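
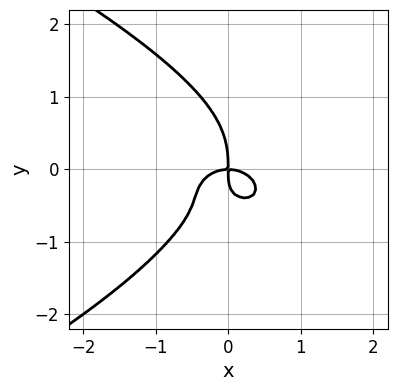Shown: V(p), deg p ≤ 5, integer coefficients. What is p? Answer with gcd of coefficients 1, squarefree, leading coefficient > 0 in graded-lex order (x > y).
2*y^4 + 2*x^3 + 3*x*y^2 + 2*x*y

(a) Degree: no degree-3 curve has this shape, so deg p = 4.
(b) Reading off the gridlines: it crosses the y-axis at the gridline y = 0; one x-axis crossing is at x = 0.
(c) Matching integer coefficients to the picture gives p.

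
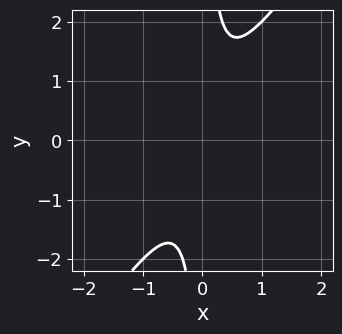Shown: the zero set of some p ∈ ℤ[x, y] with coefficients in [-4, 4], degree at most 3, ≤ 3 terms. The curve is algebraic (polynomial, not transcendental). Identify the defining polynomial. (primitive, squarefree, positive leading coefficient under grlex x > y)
Degree: a generic line meets the curve in up to 2 points, so deg p = 2.
Observable constraints: it misses every integer gridline on the x-axis; the curve avoids every integer y-axis point in the box.
Solving for integer coefficients yields p as stated.

3*x^2 - 2*x*y + 1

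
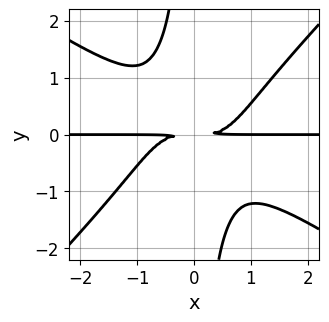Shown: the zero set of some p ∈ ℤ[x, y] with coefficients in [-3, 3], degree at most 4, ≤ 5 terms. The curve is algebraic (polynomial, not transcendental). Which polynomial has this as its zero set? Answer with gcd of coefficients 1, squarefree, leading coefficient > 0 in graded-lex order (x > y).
First, deg p = 4.
Then, observable constraints: every point of the x-axis in the box is on the curve.
Finally, assembling these constraints gives the stated polynomial.

2*x^3*y + x^2*y^2 - 3*x*y^3 - 3*y^2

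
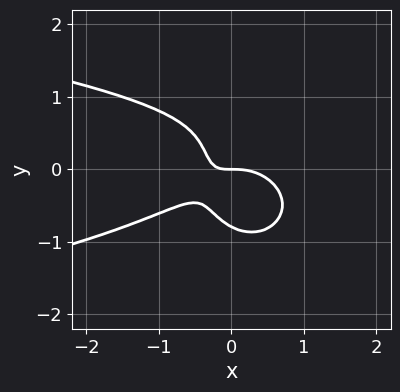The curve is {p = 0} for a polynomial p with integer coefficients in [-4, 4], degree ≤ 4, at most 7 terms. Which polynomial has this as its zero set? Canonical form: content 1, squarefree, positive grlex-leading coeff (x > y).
(a) deg p = 4. The shape is more complex than any degree-3 curve.
(b) From the axis intercepts and sections: one x-axis crossing is at x = 0; it crosses the y-axis at the gridline y = 0.
(c) Fitting integer coefficients to these (and the overall shape) gives p.

3*x^2*y^2 + 2*y^4 + 2*x^3 + 2*x*y + y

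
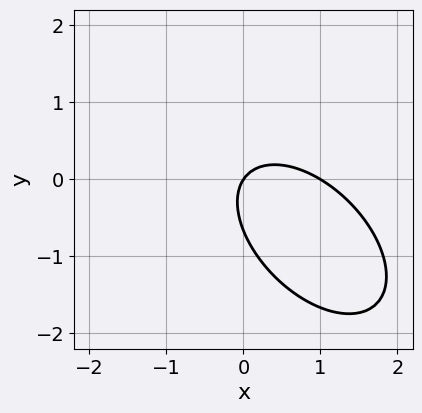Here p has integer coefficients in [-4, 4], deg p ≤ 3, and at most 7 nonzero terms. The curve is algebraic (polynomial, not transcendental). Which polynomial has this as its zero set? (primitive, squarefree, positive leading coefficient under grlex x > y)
1. deg p = 2.
2. From the axis intercepts and sections: one y-axis crossing is at y = 0; among the integer gridlines, it crosses the x-axis at x ∈ {0, 1}.
3. Assembling these constraints gives the stated polynomial.

3*x^2 + 3*x*y + 3*y^2 - 3*x + 2*y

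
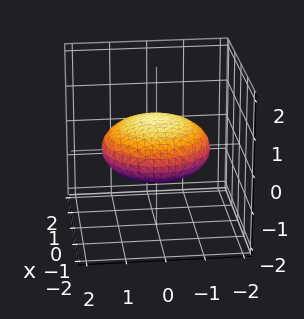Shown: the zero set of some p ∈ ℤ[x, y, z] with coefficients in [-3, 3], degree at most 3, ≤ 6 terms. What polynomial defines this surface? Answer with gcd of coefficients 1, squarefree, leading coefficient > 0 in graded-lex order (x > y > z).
x^2 + y^2 + 3*z^2 - 2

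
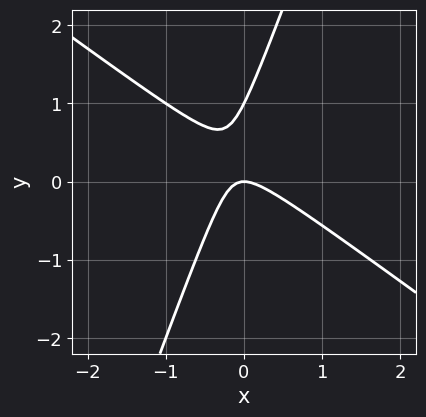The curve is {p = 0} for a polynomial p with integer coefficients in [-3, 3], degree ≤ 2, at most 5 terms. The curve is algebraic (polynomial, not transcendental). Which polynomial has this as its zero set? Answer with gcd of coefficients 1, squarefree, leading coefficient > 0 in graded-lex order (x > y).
First, degree: no degree-1 curve has this shape, so deg p = 2.
Next, from the axis intercepts and sections: one x-axis crossing is at x = 0; the y-axis gridline crossings are at y ∈ {0, 1}.
Finally, solving for integer coefficients yields p as stated.

2*x^2 + 2*x*y - y^2 + y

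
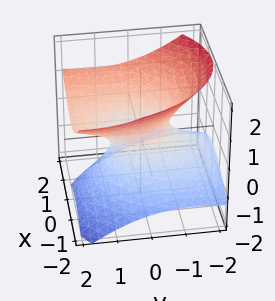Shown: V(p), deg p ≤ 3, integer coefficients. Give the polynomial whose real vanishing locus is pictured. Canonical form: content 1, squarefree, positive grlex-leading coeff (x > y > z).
2*x^2 - x*z + y^2 - 2*y*z - 3*z^2 - 1

First, the degree is 2 — no degree-1 surface has this shape.
Then, from the visible intercepts: the y-axis gridline crossings are at y ∈ {-1, 1}; it misses every integer gridline on the z-axis.
Finally, putting this together gives p.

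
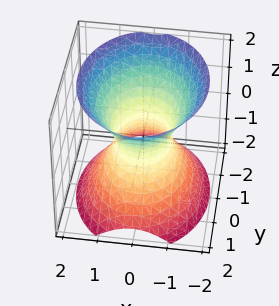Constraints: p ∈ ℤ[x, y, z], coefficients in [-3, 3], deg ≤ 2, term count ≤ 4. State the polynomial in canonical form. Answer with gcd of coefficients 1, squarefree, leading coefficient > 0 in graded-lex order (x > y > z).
3*x^2 + 2*y^2 - 2*z^2 - 2

1. The degree is 2 — one connected sheet with a waist; a quadric.
2. Symmetries: it's symmetric under z → −z, forcing even powers of z; it's symmetric under x → −x, forcing even powers of x; it's symmetric under y → −y, forcing even powers of y.
3. Against the integer gridlines: no z-intercept at any integer in the box; among the integer gridlines, it crosses the y-axis at y ∈ {-1, 1}.
4. Putting this together gives p.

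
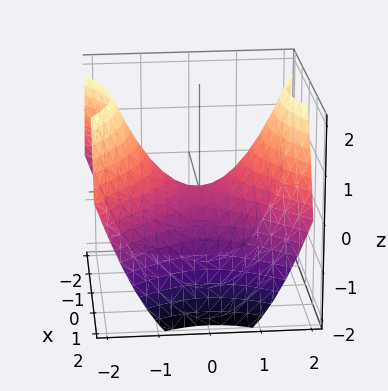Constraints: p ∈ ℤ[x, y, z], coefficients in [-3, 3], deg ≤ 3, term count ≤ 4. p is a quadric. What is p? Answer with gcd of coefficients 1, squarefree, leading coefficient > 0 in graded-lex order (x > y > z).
First, deg p = 2.
Then, symmetries: mirror symmetry x ↦ −x ⇒ only even powers of x; the y ↦ −y reflection is a symmetry, so y appears only in even powers.
Then, reading off the gridlines: it meets the y-axis at y = 0 (among the integer gridlines); it crosses the x-axis at the gridline x = 0.
Finally, solving for integer coefficients yields p as stated.

2*x^2 - 2*y^2 + 3*z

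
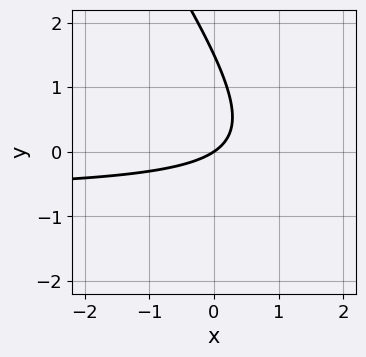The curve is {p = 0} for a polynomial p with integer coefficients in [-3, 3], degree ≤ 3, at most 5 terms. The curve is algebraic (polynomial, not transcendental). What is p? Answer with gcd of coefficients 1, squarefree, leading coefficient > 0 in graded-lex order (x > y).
1. deg p = 2. The shape is more complex than any degree-1 curve.
2. Reading off the gridlines: it meets the x-axis at x = 0 (among the integer gridlines); it meets the y-axis at y = 0 (among the integer gridlines).
3. Assembling these constraints gives the stated polynomial.

3*x*y + 2*y^2 + 2*x - 3*y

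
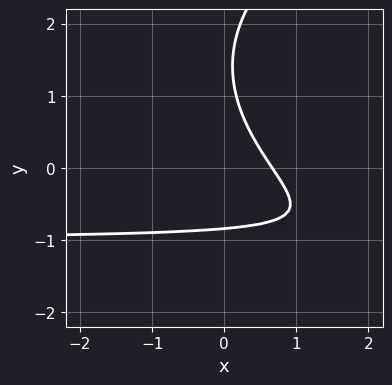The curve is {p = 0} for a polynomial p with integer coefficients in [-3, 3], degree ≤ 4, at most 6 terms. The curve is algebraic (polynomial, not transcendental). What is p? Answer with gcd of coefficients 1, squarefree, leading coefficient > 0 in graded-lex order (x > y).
First, degree: the shape is more complex than any degree-2 curve, so deg p = 3.
Finally, the integer polynomial consistent with all of this is the stated p.

y^3 - 3*x*y - 2*y^2 - 3*x + 2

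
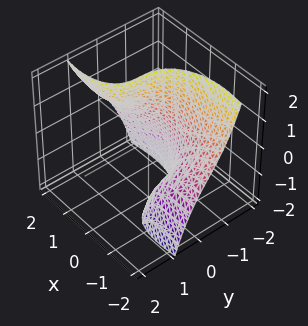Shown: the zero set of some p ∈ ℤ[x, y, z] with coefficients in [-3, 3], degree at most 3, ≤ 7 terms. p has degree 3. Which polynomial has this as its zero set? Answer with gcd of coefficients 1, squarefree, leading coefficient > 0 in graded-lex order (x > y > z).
Degree: a generic line meets the surface in up to 3 points, so deg p = 3.
From the visible intercepts: the surface avoids every integer z-axis point in the box; it misses every integer gridline on the x-axis.
Assembling these constraints gives the stated polynomial.

2*x^2*y - x*y^2 + 3*y^3 - 3*x*z + 2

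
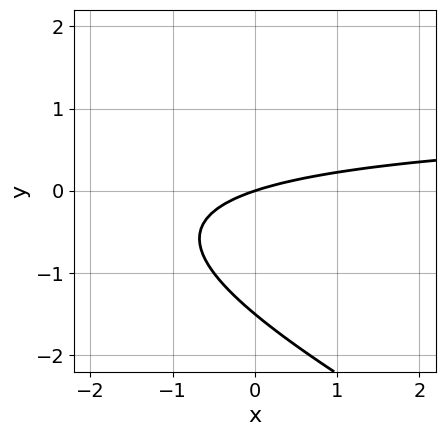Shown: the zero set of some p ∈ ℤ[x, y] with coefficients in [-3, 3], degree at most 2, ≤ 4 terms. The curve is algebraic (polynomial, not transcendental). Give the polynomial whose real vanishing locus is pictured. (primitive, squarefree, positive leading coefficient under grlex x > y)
Degree: a generic line meets the curve in up to 2 points, so deg p = 2.
From the axis intercepts and sections: it meets the y-axis at y = 0 (among the integer gridlines); it crosses the x-axis at the gridline x = 0.
The integer polynomial consistent with all of this is the stated p.

x*y + 2*y^2 - x + 3*y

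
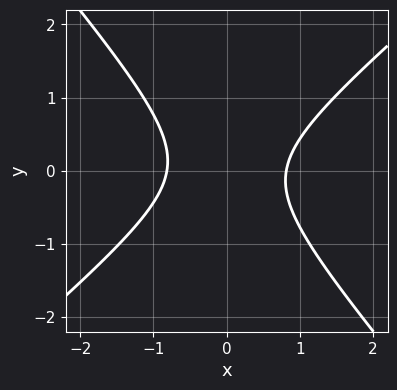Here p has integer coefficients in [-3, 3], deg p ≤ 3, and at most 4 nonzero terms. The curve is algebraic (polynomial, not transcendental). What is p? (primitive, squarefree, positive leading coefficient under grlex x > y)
3*x^2 - x*y - 3*y^2 - 2

First, deg p = 2. The shape is more complex than any degree-1 curve.
Next, from the visible intercepts: no y-intercept at any integer in the box.
Finally, matching integer coefficients to the picture gives p.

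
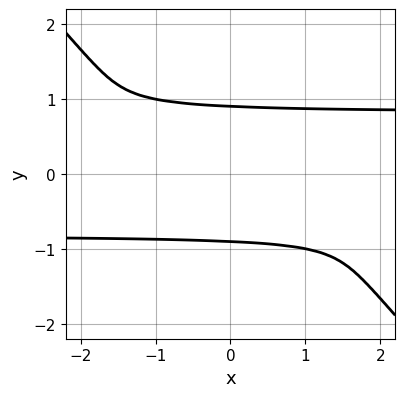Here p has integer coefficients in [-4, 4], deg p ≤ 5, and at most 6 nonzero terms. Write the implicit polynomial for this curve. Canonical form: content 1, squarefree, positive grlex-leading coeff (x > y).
3*x*y^3 + 3*y^4 - 2*x*y - 2

The degree is 4 — the shape is more complex than any degree-3 curve.
Checking where it meets the axes: no x-intercept at any integer in the box.
Together with the visible shape, these determine p as stated.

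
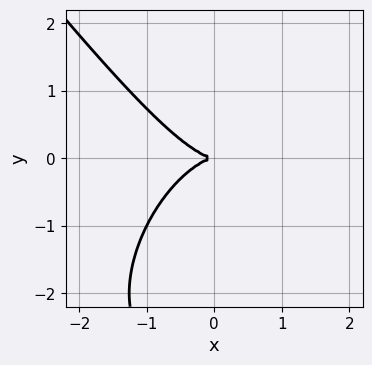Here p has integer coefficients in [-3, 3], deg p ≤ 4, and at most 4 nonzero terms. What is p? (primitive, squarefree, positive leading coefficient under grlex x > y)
First, the degree is 3 — no degree-2 curve has this shape.
Then, against the integer gridlines: one x-axis crossing is at x = 0; one y-axis crossing is at y = 0.
Finally, the integer polynomial consistent with all of this is the stated p.

2*x^3 + y^3 + 3*y^2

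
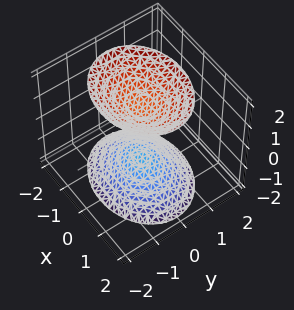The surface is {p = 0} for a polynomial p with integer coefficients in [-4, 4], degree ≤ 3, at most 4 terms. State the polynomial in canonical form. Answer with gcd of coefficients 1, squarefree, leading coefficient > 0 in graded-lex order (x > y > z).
2*x^2 + 3*y^2 - 2*z^2 + 3

I count 2 distinct pieces.
deg p = 2.
Symmetries: the x ↦ −x reflection is a symmetry, so x appears only in even powers; mirror symmetry y ↦ −y ⇒ only even powers of y; it's symmetric under z → −z, forcing even powers of z.
From the visible intercepts: no x-intercept at any integer in the box; it misses every integer gridline on the y-axis.
These observations pin down the coefficients.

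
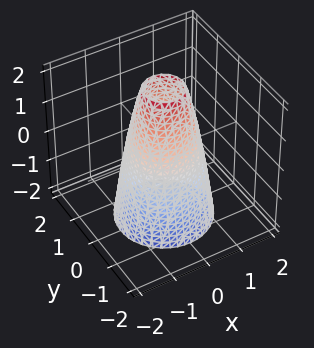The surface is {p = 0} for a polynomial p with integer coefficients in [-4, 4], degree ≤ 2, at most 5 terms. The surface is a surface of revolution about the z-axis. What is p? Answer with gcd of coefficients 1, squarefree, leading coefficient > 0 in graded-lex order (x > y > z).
3*x^2 + 3*y^2 + z - 3

The degree is 2 — no degree-1 surface has this shape.
By symmetry, the surface is invariant under rotation about z: p = q(x² + y², z).
From the axis intercepts and sections: a circular section at z = 0 has radius exactly 1; among the integer gridlines, it crosses the x-axis at x ∈ {-1, 1}.
Solving for integer coefficients yields p as stated. Check: (0, 1, 0) on the y-axis lies on the surface, and p(0, 1, 0) = 0. ✓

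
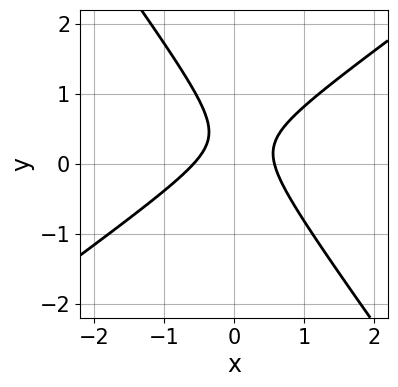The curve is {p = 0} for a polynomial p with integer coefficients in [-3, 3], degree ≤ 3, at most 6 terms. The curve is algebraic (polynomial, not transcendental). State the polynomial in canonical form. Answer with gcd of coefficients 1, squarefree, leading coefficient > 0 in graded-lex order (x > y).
3*x^2 - 2*x*y - 3*y^2 + 2*y - 1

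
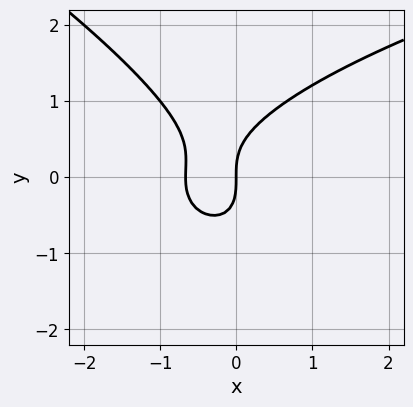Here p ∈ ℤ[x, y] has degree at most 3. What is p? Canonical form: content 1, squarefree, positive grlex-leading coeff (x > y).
Degree: the shape is more complex than any degree-2 curve, so deg p = 3.
Observable constraints: it meets the x-axis at x = 0 (among the integer gridlines); it meets the y-axis at y = 0 (among the integer gridlines).
Together with the visible shape, these determine p as stated.

x*y^2 + 2*y^3 - 3*x^2 - 2*x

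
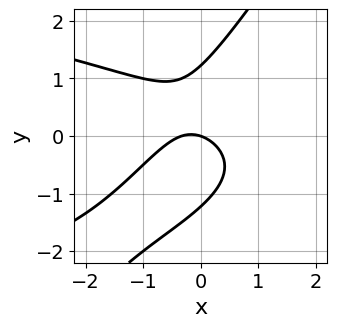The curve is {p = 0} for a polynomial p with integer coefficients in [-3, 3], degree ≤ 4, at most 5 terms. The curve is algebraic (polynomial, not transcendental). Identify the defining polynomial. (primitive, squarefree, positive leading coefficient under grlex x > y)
First, the degree is 3 — no degree-2 curve has this shape.
Then, reading off the gridlines: one x-axis crossing is at x = 0; one y-axis crossing is at y = 0.
Finally, solving for integer coefficients yields p as stated.

3*x*y^2 - 2*y^3 + 3*x^2 + x + 3*y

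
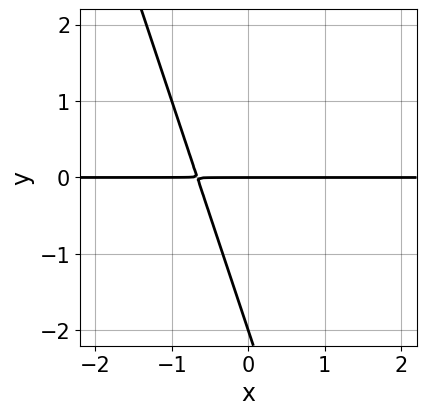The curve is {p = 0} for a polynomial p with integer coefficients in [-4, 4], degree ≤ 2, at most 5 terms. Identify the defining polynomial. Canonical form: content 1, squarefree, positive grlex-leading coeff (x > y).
1. Degree: the shape is more complex than any degree-1 curve, so deg p = 2.
2. From the axis intercepts and sections: every point of the x-axis in the box is on the curve; among the integer gridlines, it crosses the y-axis at y ∈ {-2, 0}.
3. The integer polynomial consistent with all of this is the stated p.

3*x*y + y^2 + 2*y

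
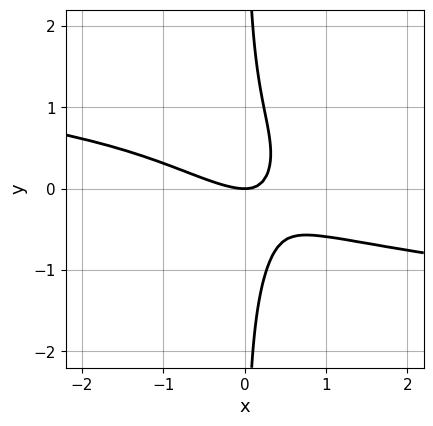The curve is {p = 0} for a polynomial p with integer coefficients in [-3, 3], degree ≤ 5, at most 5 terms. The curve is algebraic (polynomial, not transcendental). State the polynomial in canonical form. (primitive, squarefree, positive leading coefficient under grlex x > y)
2*x*y^3 + x^2 + 2*x*y - y

(a) deg p = 4.
(b) From the visible intercepts: it meets the y-axis at y = 0 (among the integer gridlines); it crosses the x-axis at the gridline x = 0.
(c) Putting this together gives p.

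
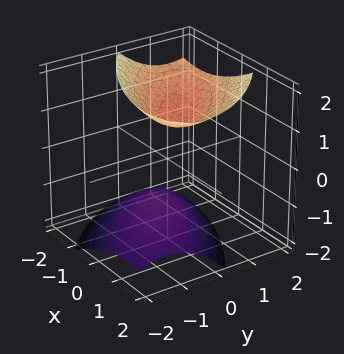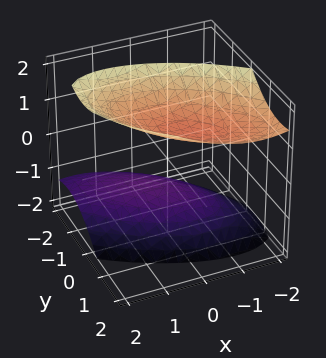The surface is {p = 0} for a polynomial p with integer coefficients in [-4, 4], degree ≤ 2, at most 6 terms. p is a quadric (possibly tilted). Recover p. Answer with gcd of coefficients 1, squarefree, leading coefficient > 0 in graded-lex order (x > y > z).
2*x^2 + 3*x*y + 3*y^2 - 2*y*z - 3*z^2 + 3

The picture has 2 separate pieces. They look like related sheets of one shape, so recover p as a whole.
The degree is 2 — the shape is more complex than any degree-1 surface.
From the axis intercepts and sections: the z-axis gridline crossings are at z ∈ {-1, 1}; the surface avoids every integer y-axis point in the box.
Fitting integer coefficients to these (and the overall shape) gives p.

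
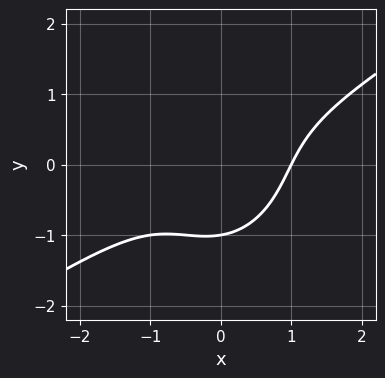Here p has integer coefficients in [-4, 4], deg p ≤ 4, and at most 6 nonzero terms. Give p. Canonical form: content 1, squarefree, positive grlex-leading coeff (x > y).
2*x^3 - 3*x^2*y + x*y^2 - 2*y^3 - 2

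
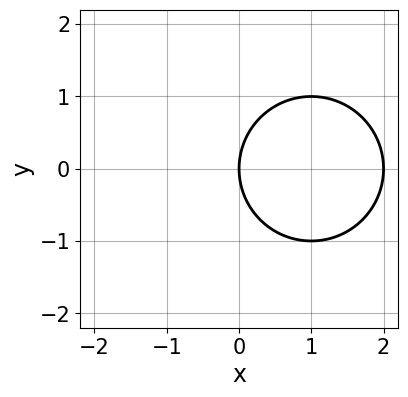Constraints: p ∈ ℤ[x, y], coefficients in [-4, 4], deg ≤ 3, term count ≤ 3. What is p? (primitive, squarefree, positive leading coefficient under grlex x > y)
1. deg p = 2. No degree-1 curve has this shape.
2. Symmetries: mirror symmetry y ↦ −y ⇒ only even powers of y.
3. Observable constraints: among the integer gridlines, it crosses the x-axis at x ∈ {0, 2}; it meets the y-axis at y = 0 (among the integer gridlines).
4. Putting this together gives p.

x^2 + y^2 - 2*x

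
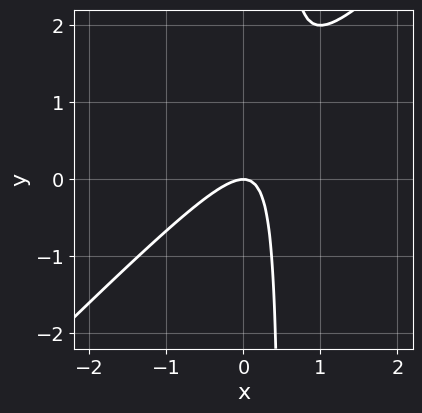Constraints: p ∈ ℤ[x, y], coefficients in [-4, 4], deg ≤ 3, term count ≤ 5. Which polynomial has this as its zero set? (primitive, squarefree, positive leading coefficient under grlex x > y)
First, the degree is 2 — the shape is more complex than any degree-1 curve.
Next, from the visible intercepts: it meets the y-axis at y = 0 (among the integer gridlines); it meets the x-axis at x = 0 (among the integer gridlines).
Finally, assembling these constraints gives the stated polynomial.

2*x^2 - 2*x*y + y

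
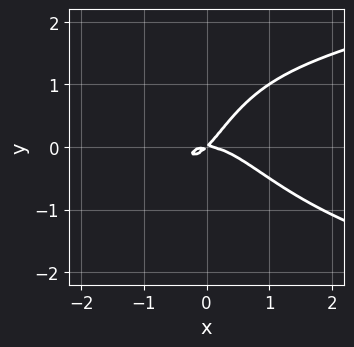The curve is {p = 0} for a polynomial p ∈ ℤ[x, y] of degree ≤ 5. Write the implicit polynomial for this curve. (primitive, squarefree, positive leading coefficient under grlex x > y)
x^2*y^2 - x^3 - x*y + y^2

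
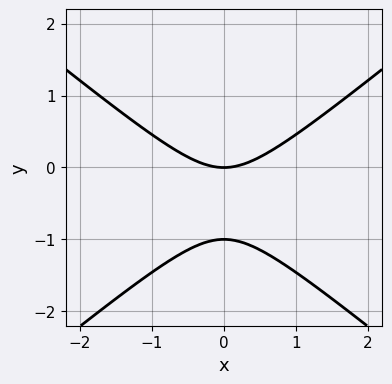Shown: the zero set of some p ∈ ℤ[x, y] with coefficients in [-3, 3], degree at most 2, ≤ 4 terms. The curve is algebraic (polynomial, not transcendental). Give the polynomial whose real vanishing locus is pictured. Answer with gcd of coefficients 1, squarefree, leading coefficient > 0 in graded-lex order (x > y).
2*x^2 - 3*y^2 - 3*y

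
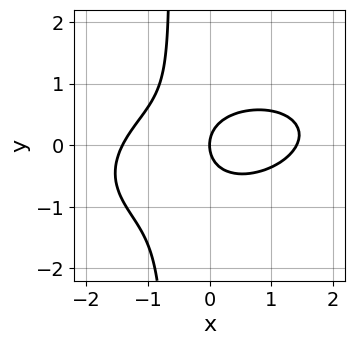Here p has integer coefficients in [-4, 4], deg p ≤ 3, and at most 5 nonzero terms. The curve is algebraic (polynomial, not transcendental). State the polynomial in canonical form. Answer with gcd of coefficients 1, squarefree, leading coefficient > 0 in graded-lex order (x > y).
x^3 - x^2*y + 3*x*y^2 + 2*y^2 - 2*x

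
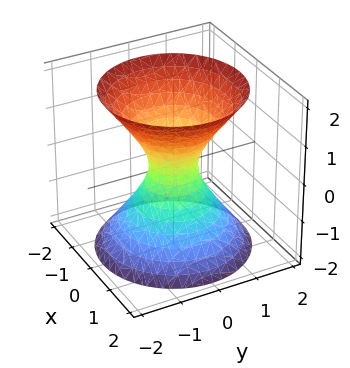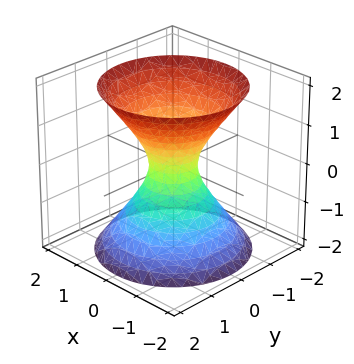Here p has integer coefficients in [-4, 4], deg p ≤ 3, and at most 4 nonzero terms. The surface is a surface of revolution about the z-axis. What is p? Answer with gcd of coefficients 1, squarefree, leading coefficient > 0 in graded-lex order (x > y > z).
The degree is 2 — no degree-1 surface has this shape.
By symmetry, every cross-section ⟂ z is a circle, so x, y appear only via x² + y².
From the axis intercepts and sections: no z-intercept at any integer in the box; a circular section at z = -1 has radius exactly 1.
Matching integer coefficients to the picture gives p.

3*x^2 + 3*y^2 - 2*z^2 - 1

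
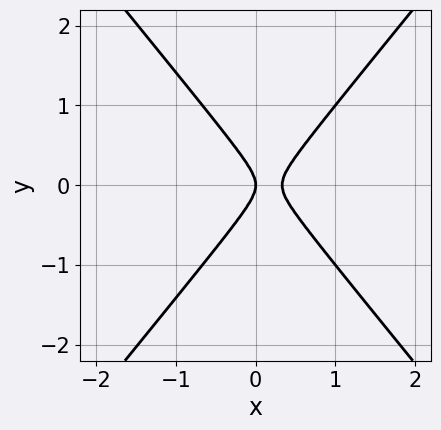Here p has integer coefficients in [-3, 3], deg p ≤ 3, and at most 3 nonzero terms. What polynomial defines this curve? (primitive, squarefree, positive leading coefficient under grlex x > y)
1. Degree: a generic line meets the curve in up to 2 points, so deg p = 2.
2. Symmetries: mirror symmetry y ↦ −y ⇒ only even powers of y.
3. From the axis intercepts and sections: one x-axis crossing is at x = 0; it meets the y-axis at y = 0 (among the integer gridlines).
4. Assembling these constraints gives the stated polynomial.

3*x^2 - 2*y^2 - x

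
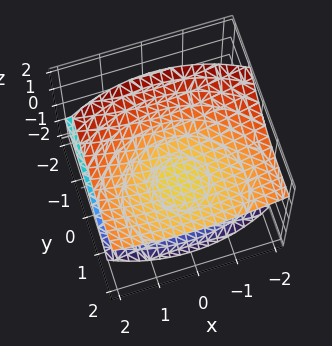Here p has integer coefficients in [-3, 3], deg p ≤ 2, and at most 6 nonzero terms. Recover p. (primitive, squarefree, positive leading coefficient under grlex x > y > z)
I count 2 distinct pieces. Treating them together as one polynomial.
deg p = 2. A generic line meets the surface in up to 2 points.
Observable constraints: the surface avoids every integer x-axis point in the box; it misses every integer gridline on the y-axis.
The integer polynomial consistent with all of this is the stated p.

x^2 + y^2 - 3*y*z - 3*z^2 + 1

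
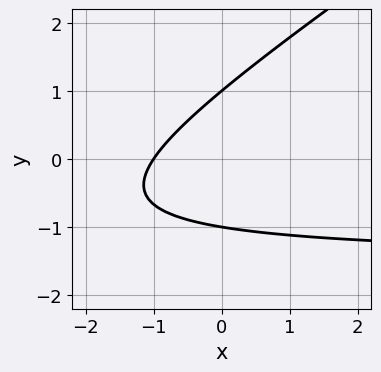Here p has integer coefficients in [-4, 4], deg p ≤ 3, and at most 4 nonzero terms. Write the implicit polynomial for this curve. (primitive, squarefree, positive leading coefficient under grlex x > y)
1. deg p = 2. No degree-1 curve has this shape.
2. Against the integer gridlines: the y-axis gridline crossings are at y ∈ {-1, 1}; it meets the x-axis at x = -1 (among the integer gridlines).
3. These observations pin down the coefficients.

2*x*y - 3*y^2 + 3*x + 3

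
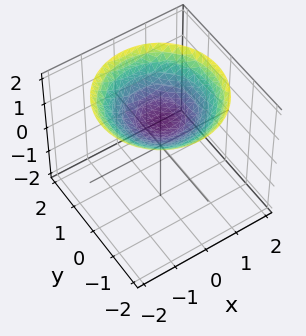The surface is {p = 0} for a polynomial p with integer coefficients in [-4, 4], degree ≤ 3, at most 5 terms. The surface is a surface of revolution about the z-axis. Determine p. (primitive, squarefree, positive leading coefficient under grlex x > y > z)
First, deg p = 2. The shape is more complex than any degree-1 surface.
Next, symmetry: every cross-section ⟂ z is a circle, so x, y appear only via x² + y².
Then, checking where it meets the axes: it meets the z-axis at z = 1 (among the integer gridlines); a circular section at z = 2 has radius between 1 and 2; it misses every integer gridline on the x-axis.
Finally, fitting integer coefficients to these (and the overall shape) gives p.

x^2 + y^2 - 3*z + 3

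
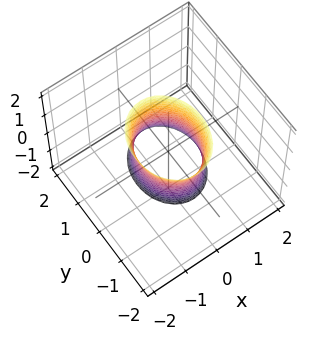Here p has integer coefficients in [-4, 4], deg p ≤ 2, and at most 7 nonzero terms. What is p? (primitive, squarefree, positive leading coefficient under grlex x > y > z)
1. Degree: no degree-1 surface has this shape, so deg p = 2.
2. Reading off the gridlines: the y-axis gridline crossings are at y ∈ {-1, 1}; the surface avoids every integer z-axis point in the box.
3. Solving for integer coefficients yields p as stated.

3*x^2 + x*z + 2*y^2 + y*z - 2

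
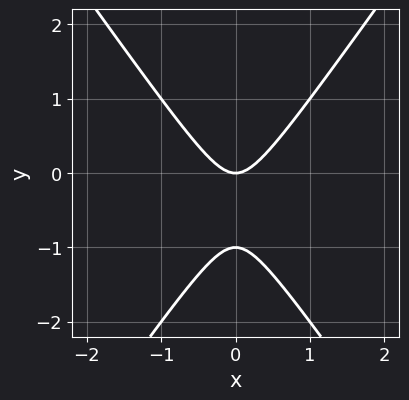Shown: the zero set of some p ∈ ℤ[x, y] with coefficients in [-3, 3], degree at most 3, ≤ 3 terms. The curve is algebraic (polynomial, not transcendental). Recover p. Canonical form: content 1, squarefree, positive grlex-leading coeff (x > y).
First, the degree is 2 — a generic line meets the curve in up to 2 points.
Then, symmetries: mirror symmetry x ↦ −x ⇒ only even powers of x.
Next, from the visible intercepts: among the integer gridlines, it crosses the y-axis at y ∈ {-1, 0}; it meets the x-axis at x = 0 (among the integer gridlines).
Finally, together with the visible shape, these determine p as stated.

2*x^2 - y^2 - y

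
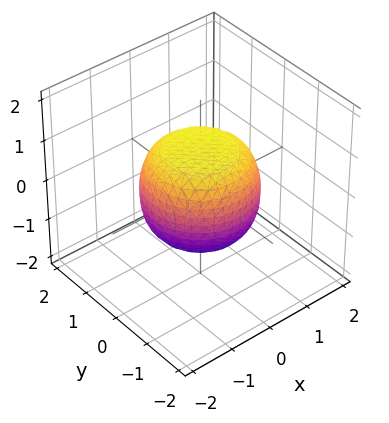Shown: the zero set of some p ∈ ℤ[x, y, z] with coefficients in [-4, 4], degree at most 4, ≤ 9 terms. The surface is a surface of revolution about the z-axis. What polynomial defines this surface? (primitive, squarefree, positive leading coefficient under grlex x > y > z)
Degree: a generic line meets the surface in up to 4 points, so deg p = 4.
By symmetry, every cross-section ⟂ z is a circle, so x, y appear only via x² + y².
Checking where it meets the axes: a circular section at z = 1 has radius between 0 and 1; the z-axis gridline crossings are at z ∈ {-1, 1}.
These observations pin down the coefficients.

2*x^4 + 4*x^2*y^2 + 2*y^4 - x^2 - y^2 + 3*z^2 - 3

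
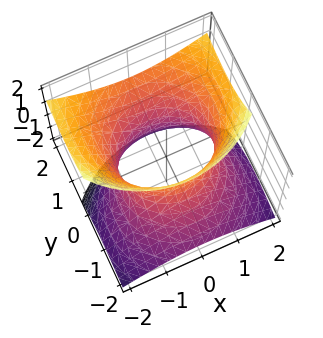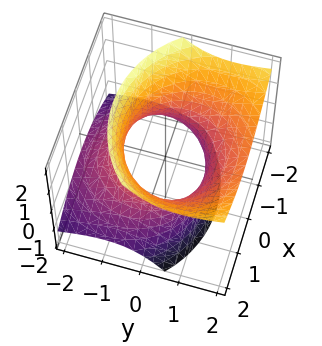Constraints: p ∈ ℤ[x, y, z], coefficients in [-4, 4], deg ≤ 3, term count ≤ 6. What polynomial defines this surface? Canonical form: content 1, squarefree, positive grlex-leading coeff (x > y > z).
First, deg p = 2. The shape is more complex than any degree-1 surface.
Next, from the axis intercepts and sections: no z-intercept at any integer in the box.
Finally, together with the visible shape, these determine p as stated.

2*x^2 + 2*y^2 - 3*y*z - 2*z^2 - 3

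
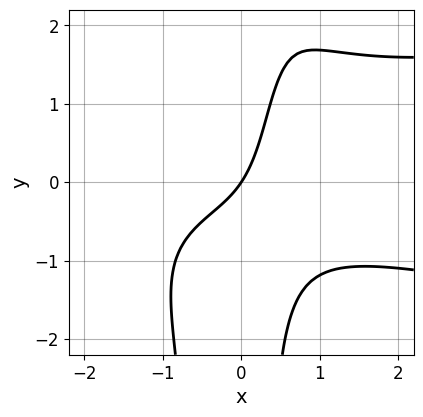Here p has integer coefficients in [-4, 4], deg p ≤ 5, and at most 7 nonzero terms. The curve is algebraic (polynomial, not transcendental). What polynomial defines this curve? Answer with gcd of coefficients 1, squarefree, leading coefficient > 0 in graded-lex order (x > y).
2*x^2*y^2 - x^3 - 3*x*y - 3*x + 2*y

The degree is 4 — the shape is more complex than any degree-3 curve.
From the axis intercepts and sections: it meets the x-axis at x = 0 (among the integer gridlines); it crosses the y-axis at the gridline y = 0.
The integer polynomial consistent with all of this is the stated p.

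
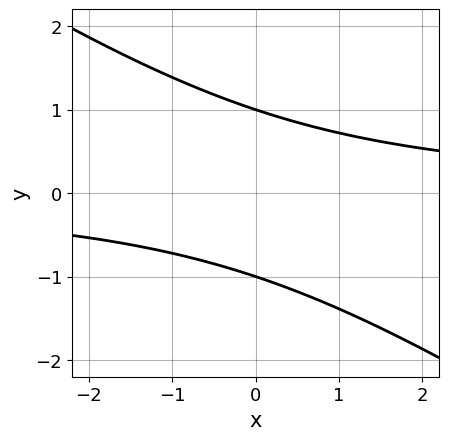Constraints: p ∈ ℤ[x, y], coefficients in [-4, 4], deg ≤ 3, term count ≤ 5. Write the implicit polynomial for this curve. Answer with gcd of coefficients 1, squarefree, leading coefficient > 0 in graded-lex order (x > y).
1. deg p = 2.
2. Checking where it meets the axes: the curve avoids every integer x-axis point in the box; the y-axis gridline crossings are at y ∈ {-1, 1}.
3. Together with the visible shape, these determine p as stated.

2*x*y + 3*y^2 - 3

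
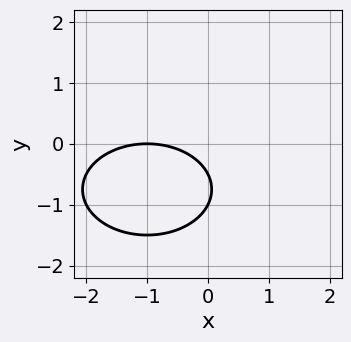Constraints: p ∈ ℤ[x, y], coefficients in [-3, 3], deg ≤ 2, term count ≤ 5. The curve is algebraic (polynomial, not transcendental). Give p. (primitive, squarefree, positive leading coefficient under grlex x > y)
1. deg p = 2.
2. From the axis intercepts and sections: it meets the y-axis at y = -1 (among the integer gridlines); it crosses the x-axis at the gridline x = -1.
3. The integer polynomial consistent with all of this is the stated p.

x^2 + 2*y^2 + 2*x + 3*y + 1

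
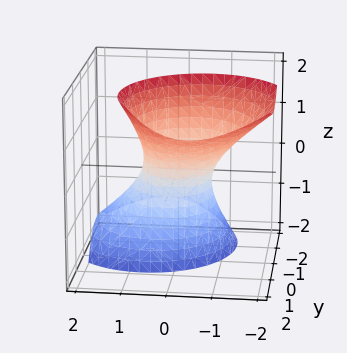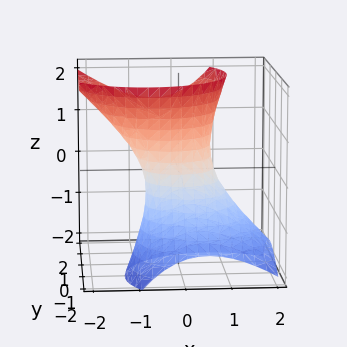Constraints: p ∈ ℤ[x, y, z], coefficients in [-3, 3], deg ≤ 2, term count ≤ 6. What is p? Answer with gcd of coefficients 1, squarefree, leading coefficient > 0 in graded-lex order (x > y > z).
(a) The degree is 2 — a generic line meets the surface in up to 2 points.
(b) Reading off the gridlines: the surface avoids every integer z-axis point in the box.
(c) Putting this together gives p.

3*x^2 + 2*x*z + 3*y^2 - 3*y*z - z^2 - 2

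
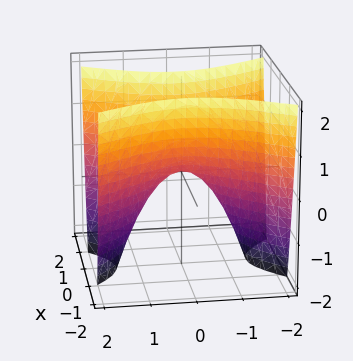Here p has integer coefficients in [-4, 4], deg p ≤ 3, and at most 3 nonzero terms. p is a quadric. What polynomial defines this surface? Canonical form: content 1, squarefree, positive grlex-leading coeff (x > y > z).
(a) deg p = 2. A saddle surface; a quadric.
(b) Symmetries: mirror symmetry x ↦ −x ⇒ only even powers of x; mirror symmetry y ↦ −y ⇒ only even powers of y.
(c) Checking where it meets the axes: it crosses the y-axis at the gridline y = 0; it meets the z-axis at z = 0 (among the integer gridlines); it crosses the x-axis at the gridline x = 0.
(d) Assembling these constraints gives the stated polynomial.

2*x^2 - y^2 - z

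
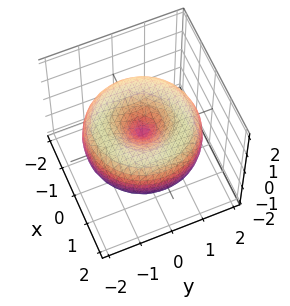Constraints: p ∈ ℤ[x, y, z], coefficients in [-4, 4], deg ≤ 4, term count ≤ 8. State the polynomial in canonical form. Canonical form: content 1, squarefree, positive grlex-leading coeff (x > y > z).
x^4 + 2*x^2*y^2 + y^4 - 3*x^2 - 3*y^2 + 3*z^2

(a) deg p = 4. A generic line meets the surface in up to 4 points.
(b) By symmetry, every cross-section ⟂ z is a circle, so x, y appear only via x² + y².
(c) Observable constraints: one z-axis crossing is at z = 0; one y-axis crossing is at y = 0.
(d) Matching integer coefficients to the picture gives p.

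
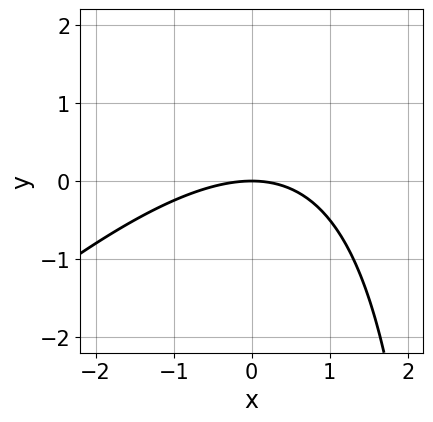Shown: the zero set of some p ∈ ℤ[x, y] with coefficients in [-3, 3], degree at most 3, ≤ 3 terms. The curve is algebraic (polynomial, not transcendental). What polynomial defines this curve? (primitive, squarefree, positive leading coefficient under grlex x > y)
x^2 - x*y + 3*y

1. Degree: no degree-1 curve has this shape, so deg p = 2.
2. Against the integer gridlines: it meets the x-axis at x = 0 (among the integer gridlines); it meets the y-axis at y = 0 (among the integer gridlines).
3. Together with the visible shape, these determine p as stated.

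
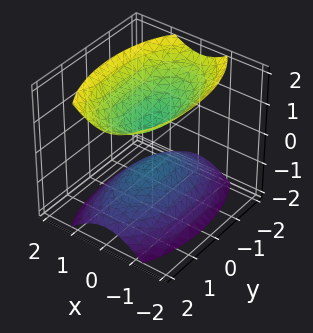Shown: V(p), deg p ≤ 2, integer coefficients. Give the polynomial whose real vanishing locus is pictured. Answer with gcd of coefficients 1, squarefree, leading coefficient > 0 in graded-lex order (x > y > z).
There are 2 components. They look like related sheets of one shape, so recover p as a whole.
deg p = 2. Two separate bowl-shaped sheets opening away from each other; a quadric.
Symmetries: the x ↦ −x reflection is a symmetry, so x appears only in even powers; mirror symmetry y ↦ −y ⇒ only even powers of y; it's symmetric under z → −z, forcing even powers of z.
Observable constraints: it misses every integer gridline on the x-axis; the surface avoids every integer y-axis point in the box.
Together with the visible shape, these determine p as stated.

3*x^2 + y^2 - 2*z^2 + 1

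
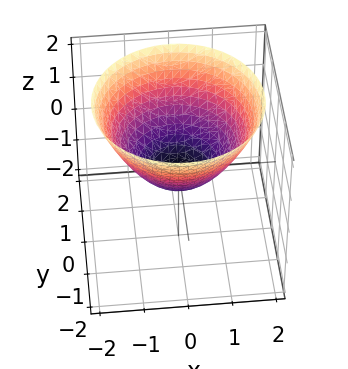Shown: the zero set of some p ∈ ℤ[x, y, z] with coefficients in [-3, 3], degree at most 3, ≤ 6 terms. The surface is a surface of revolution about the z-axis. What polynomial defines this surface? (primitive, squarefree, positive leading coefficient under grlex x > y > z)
1. The degree is 2 — a generic line meets the surface in up to 2 points.
2. By symmetry, every cross-section ⟂ z is a circle, so x, y appear only via x² + y².
3. Against the integer gridlines: a circular section at z = 1 has radius between 1 and 2.
4. Assembling these constraints gives the stated polynomial.

2*x^2 + 2*y^2 - 3*z - 1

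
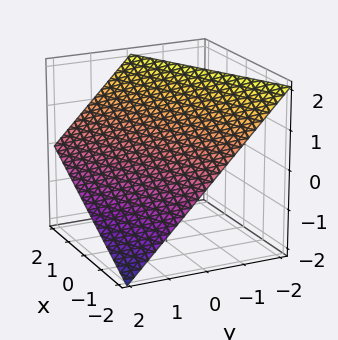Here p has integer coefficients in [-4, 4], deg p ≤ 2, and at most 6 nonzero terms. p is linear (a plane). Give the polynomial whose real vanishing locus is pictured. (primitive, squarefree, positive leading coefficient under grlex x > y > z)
x - 2*y - 2*z + 2

(a) deg p = 1.
(b) Reading off the gridlines: it meets the z-axis at z = 1 (among the integer gridlines); it crosses the x-axis at the gridline x = -2; it meets the y-axis at y = 1 (among the integer gridlines).
(c) Solving for integer coefficients yields p as stated.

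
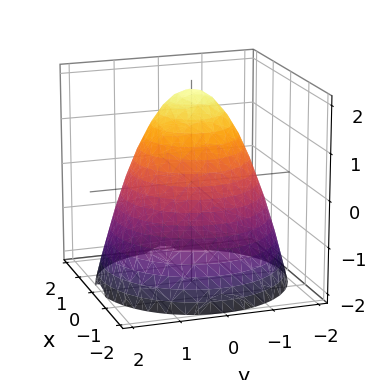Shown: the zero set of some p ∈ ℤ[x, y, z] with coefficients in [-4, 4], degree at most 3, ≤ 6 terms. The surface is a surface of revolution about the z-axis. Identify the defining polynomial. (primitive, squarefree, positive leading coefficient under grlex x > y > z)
x^2 + y^2 + z - 2

First, deg p = 2. A generic line meets the surface in up to 2 points.
Then, symmetries: the surface is invariant under rotation about z: p = q(x² + y², z).
Then, checking where it meets the axes: it crosses the z-axis at the gridline z = 2; a circular section at z = 0 has radius between 1 and 2.
Finally, assembling these constraints gives the stated polynomial.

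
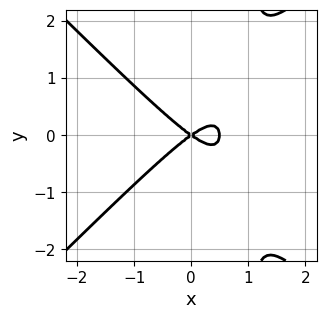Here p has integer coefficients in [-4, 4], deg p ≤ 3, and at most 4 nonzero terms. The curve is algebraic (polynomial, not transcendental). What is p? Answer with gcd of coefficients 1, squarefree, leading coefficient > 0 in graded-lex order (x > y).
1. deg p = 3.
2. Symmetries: it's symmetric under y → −y, forcing even powers of y.
3. Against the integer gridlines: one y-axis crossing is at y = 0; it crosses the x-axis at the gridline x = 0.
4. Together with the visible shape, these determine p as stated.

2*x^3 - 2*x*y^2 - x^2 + 2*y^2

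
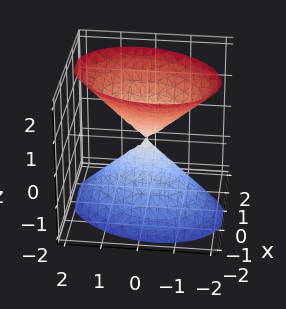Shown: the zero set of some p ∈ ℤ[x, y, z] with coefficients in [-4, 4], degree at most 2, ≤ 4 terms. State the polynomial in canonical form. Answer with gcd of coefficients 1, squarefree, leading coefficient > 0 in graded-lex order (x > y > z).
1. The picture has 2 separate pieces. They look like related sheets of one shape, so recover p as a whole.
2. deg p = 2. A generic line meets the surface in up to 2 points.
3. Reading off the gridlines: one x-axis crossing is at x = 0; it crosses the z-axis at the gridline z = 0; one y-axis crossing is at y = 0.
4. Together with the visible shape, these determine p as stated.

3*x^2 - x*y + 2*y^2 - 2*z^2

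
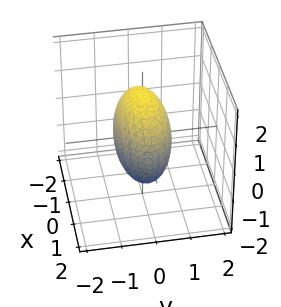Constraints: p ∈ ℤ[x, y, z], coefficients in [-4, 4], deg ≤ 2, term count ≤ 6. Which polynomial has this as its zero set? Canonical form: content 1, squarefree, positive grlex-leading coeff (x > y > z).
1. deg p = 2.
2. Symmetries: the x ↦ −x reflection is a symmetry, so x appears only in even powers; mirror symmetry z ↦ −z ⇒ only even powers of z; mirror symmetry y ↦ −y ⇒ only even powers of y.
3. Putting this together gives p.

x^2 + 3*y^2 + z^2 - 2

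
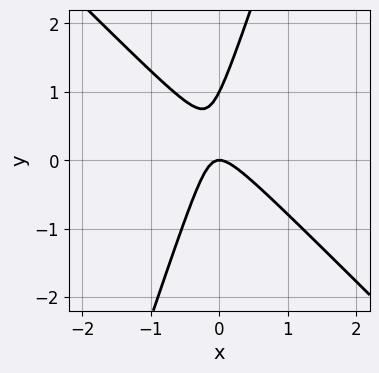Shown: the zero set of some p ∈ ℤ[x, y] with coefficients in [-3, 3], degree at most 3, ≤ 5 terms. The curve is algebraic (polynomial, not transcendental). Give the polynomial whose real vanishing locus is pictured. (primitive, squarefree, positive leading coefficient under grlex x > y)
3*x^2 + 2*x*y - y^2 + y

(a) Degree: the shape is more complex than any degree-1 curve, so deg p = 2.
(b) From the visible intercepts: one x-axis crossing is at x = 0; among the integer gridlines, it crosses the y-axis at y ∈ {0, 1}.
(c) Fitting integer coefficients to these (and the overall shape) gives p.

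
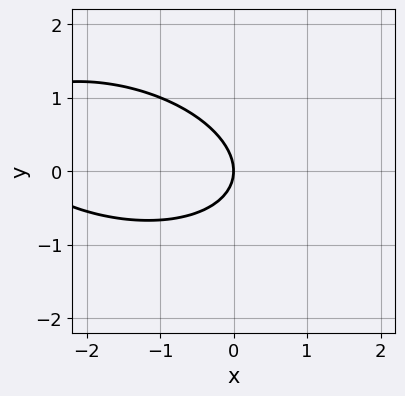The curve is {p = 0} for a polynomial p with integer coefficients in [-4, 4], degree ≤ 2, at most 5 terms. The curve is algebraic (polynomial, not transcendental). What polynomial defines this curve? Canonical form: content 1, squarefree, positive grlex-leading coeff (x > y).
First, deg p = 2. No degree-1 curve has this shape.
Next, from the axis intercepts and sections: one x-axis crossing is at x = 0; one y-axis crossing is at y = 0.
Finally, fitting integer coefficients to these (and the overall shape) gives p.

x^2 + x*y + 3*y^2 + 3*x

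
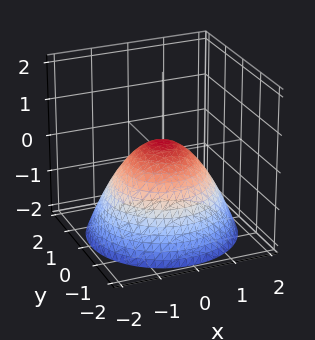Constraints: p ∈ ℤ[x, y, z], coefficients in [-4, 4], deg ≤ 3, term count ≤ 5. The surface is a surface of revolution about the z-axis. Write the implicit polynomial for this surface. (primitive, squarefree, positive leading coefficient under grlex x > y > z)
deg p = 2. No degree-1 surface has this shape.
By symmetry, the surface is invariant under rotation about z: p = q(x² + y², z).
From the visible intercepts: a circular section at z = -1 has radius between 1 and 2.
Together with the visible shape, these determine p as stated.

2*x^2 + 2*y^2 + 3*z - 1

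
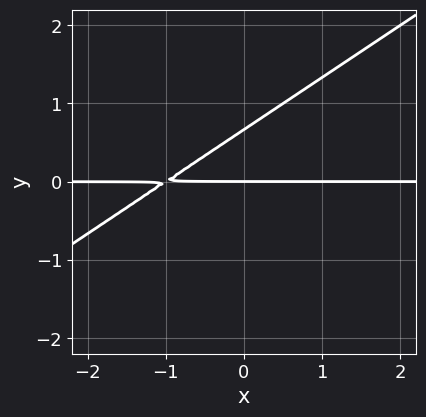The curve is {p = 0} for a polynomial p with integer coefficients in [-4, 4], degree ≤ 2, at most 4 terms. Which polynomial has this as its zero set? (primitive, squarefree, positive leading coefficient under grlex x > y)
2*x*y - 3*y^2 + 2*y

The degree is 2 — no degree-1 curve has this shape.
From the axis intercepts and sections: every point of the x-axis in the box is on the curve; it crosses the y-axis at the gridline y = 0.
The integer polynomial consistent with all of this is the stated p.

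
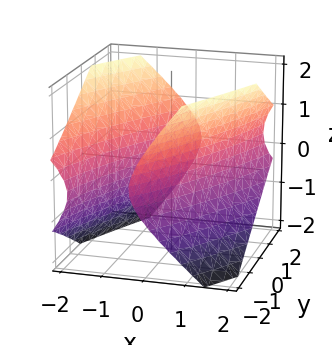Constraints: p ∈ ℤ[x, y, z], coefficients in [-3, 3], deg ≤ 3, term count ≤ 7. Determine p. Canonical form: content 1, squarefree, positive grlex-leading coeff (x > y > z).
First, the picture has 2 separate pieces.
Next, deg p = 2.
Then, checking where it meets the axes: the surface avoids every integer z-axis point in the box; the x-axis gridline crossings are at x ∈ {-1, 1}.
Finally, putting this together gives p.

3*x^2 - 3*x*y + x*z + y^2 - 3*z^2 - 3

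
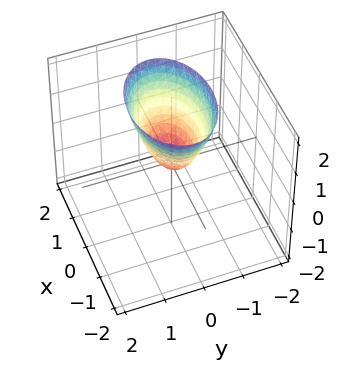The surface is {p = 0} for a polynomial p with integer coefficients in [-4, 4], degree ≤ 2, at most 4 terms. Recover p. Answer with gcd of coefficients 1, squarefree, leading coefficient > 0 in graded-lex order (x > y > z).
x^2 + 2*y^2 - z

Degree: a single bowl opening along one axis; a quadric, so deg p = 2.
Symmetries: it's symmetric under x → −x, forcing even powers of x; the y ↦ −y reflection is a symmetry, so y appears only in even powers.
Reading off the gridlines: one x-axis crossing is at x = 0; it crosses the z-axis at the gridline z = 0; it meets the y-axis at y = 0 (among the integer gridlines).
The integer polynomial consistent with all of this is the stated p.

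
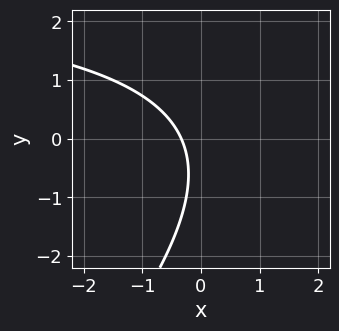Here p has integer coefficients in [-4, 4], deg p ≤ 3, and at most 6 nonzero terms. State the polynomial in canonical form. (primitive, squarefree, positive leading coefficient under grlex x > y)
x*y - y^2 - 3*x - y - 1

1. Degree: the shape is more complex than any degree-1 curve, so deg p = 2.
2. From the axis intercepts and sections: the curve avoids every integer y-axis point in the box.
3. Matching integer coefficients to the picture gives p.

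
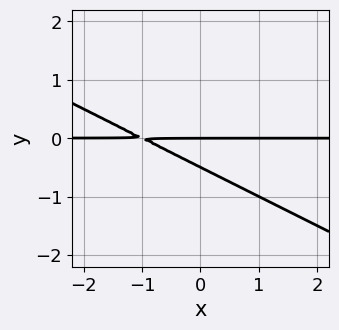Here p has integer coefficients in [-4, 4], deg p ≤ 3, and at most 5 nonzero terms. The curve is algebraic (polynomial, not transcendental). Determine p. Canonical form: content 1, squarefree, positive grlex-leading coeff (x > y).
First, the degree is 2 — no degree-1 curve has this shape.
Then, from the axis intercepts and sections: every point of the x-axis in the box is on the curve; it meets the y-axis at y = 0 (among the integer gridlines).
Finally, together with the visible shape, these determine p as stated.

x*y + 2*y^2 + y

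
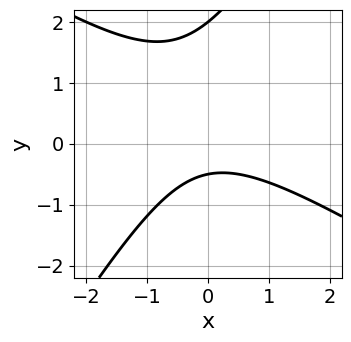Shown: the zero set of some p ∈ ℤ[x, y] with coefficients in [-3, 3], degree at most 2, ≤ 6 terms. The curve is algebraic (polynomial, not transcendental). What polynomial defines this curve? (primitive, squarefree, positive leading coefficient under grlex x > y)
1. deg p = 2.
2. Reading off the gridlines: it misses every integer gridline on the x-axis; it crosses the y-axis at the gridline y = 2.
3. The integer polynomial consistent with all of this is the stated p.

2*x^2 + 2*x*y - 2*y^2 + 3*y + 2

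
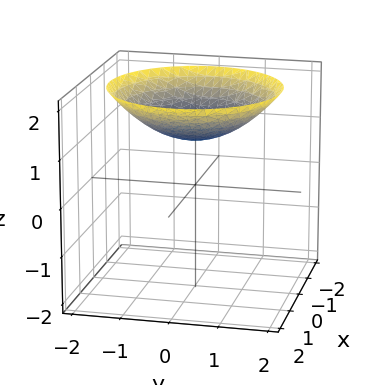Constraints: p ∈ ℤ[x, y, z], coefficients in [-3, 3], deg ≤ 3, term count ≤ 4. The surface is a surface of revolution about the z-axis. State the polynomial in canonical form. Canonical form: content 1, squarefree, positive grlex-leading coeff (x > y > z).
The degree is 2 — a generic line meets the surface in up to 2 points.
Symmetries: the z-axis is an axis of rotation, so x and y enter only as x² + y².
Checking where it meets the axes: it misses every integer gridline on the y-axis; no x-intercept at any integer in the box; it crosses the z-axis at the gridline z = 1.
The integer polynomial consistent with all of this is the stated p.

x^2 + y^2 - 3*z + 3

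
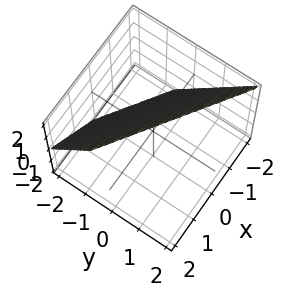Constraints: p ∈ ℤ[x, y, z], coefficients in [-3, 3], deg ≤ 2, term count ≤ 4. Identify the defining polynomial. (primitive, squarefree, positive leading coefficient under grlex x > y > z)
First, the degree is 1 — the surface is flat (a plane).
Then, from the visible intercepts: one z-axis crossing is at z = 1; it crosses the x-axis at the gridline x = -1.
Finally, assembling these constraints gives the stated polynomial.

2*x + 3*y - 2*z + 2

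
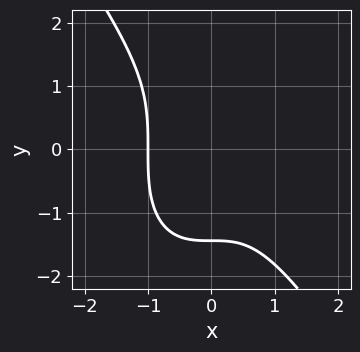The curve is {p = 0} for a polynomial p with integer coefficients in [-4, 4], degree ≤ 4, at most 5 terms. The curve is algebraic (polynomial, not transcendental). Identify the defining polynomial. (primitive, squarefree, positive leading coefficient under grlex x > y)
1. The degree is 3 — a generic line meets the curve in up to 3 points.
2. Against the integer gridlines: it crosses the x-axis at the gridline x = -1.
3. Putting this together gives p.

3*x^3 + y^3 + 3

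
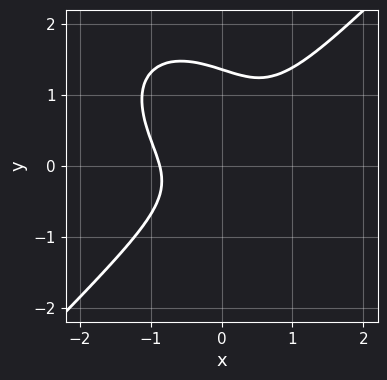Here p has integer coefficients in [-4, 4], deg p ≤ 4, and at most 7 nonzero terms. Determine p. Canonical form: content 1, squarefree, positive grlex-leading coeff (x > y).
3*x^3 - 3*y^3 - 2*x*y + 3*y^2 + 2

First, deg p = 3. The shape is more complex than any degree-2 curve.
Finally, putting this together gives p.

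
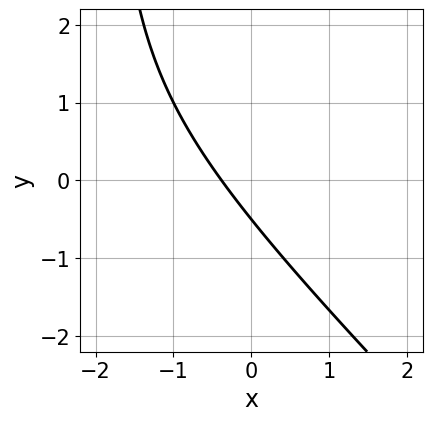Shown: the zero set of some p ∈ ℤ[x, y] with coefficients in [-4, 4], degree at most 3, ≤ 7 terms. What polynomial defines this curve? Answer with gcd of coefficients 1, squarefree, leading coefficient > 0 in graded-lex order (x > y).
deg p = 2.
Putting this together gives p.

x^2 + x*y + 3*x + 2*y + 1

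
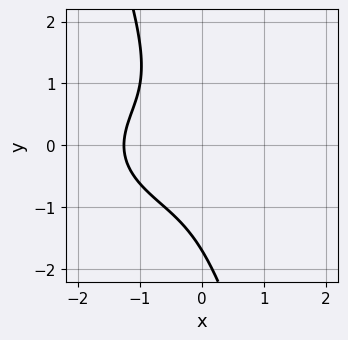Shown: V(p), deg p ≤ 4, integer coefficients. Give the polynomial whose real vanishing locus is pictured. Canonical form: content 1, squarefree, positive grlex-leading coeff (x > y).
First, deg p = 3.
Finally, matching integer coefficients to the picture gives p.

x^3 + 3*x*y^2 + y^3 + y^2 + 2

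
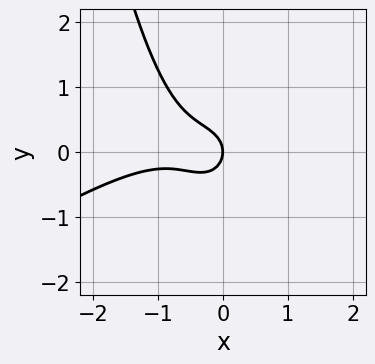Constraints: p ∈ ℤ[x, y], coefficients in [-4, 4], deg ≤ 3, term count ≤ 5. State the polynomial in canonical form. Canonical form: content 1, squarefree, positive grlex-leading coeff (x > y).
(a) The degree is 3 — the shape is more complex than any degree-2 curve.
(b) Reading off the gridlines: one y-axis crossing is at y = 0; it crosses the x-axis at the gridline x = 0.
(c) Together with the visible shape, these determine p as stated.

2*x^3 - 3*x^2*y + 3*x^2 + 3*y^2 + 2*x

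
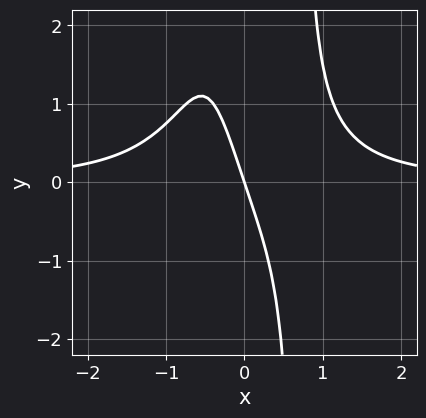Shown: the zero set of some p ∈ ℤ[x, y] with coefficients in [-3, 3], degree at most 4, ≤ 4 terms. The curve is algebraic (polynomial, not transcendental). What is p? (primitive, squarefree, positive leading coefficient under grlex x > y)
First, the degree is 4 — a generic line meets the curve in up to 4 points.
Next, checking where it meets the axes: it meets the x-axis at x = 0 (among the integer gridlines); it crosses the y-axis at the gridline y = 0.
Finally, the integer polynomial consistent with all of this is the stated p.

3*x^3*y - 3*x - y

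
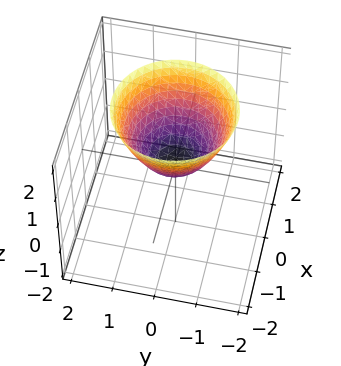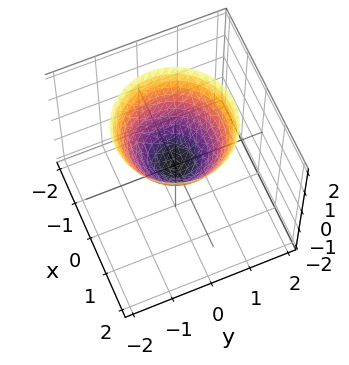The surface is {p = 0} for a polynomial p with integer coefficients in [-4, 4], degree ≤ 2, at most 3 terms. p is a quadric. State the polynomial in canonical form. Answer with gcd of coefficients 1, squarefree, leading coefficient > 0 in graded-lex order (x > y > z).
Degree: a paraboloid; a quadric, so deg p = 2.
Symmetry: the surface is invariant under rotation about z: p = q(x² + y², z).
Observable constraints: it meets the z-axis at z = 0 (among the integer gridlines); one y-axis crossing is at y = 0; it crosses the x-axis at the gridline x = 0.
Fitting integer coefficients to these (and the overall shape) gives p.

x^2 + y^2 - z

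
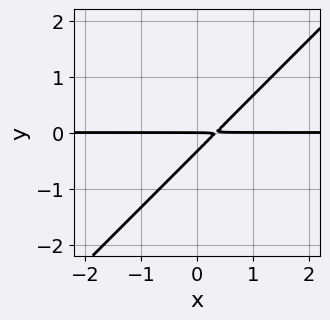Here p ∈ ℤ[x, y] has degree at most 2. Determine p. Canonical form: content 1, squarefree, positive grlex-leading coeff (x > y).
3*x*y - 3*y^2 - y

Degree: a generic line meets the curve in up to 2 points, so deg p = 2.
Against the integer gridlines: the visible x-axis segment lies entirely on the curve; it meets the y-axis at y = 0 (among the integer gridlines).
Solving for integer coefficients yields p as stated.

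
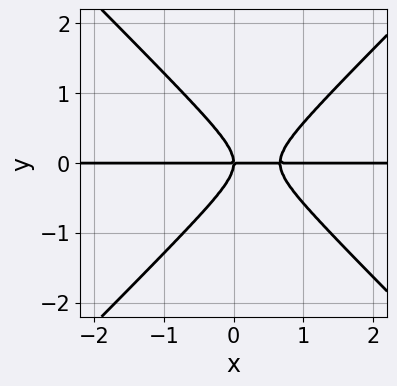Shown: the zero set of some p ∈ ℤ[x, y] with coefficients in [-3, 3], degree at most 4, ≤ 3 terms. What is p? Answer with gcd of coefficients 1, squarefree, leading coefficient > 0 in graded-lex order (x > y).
The degree is 3 — the shape is more complex than any degree-2 curve.
From the axis intercepts and sections: it meets the y-axis at y = 0 (among the integer gridlines); the visible x-axis segment lies entirely on the curve.
The integer polynomial consistent with all of this is the stated p.

3*x^2*y - 3*y^3 - 2*x*y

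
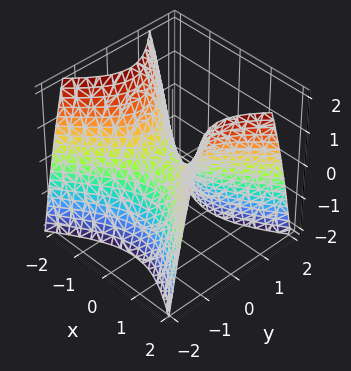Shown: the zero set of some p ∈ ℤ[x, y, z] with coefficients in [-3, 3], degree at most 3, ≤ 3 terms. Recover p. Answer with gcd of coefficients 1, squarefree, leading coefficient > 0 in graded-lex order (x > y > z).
(a) deg p = 2. A saddle surface; a quadric.
(b) Symmetries: mirror symmetry y ↦ −y ⇒ only even powers of y; it's symmetric under x → −x, forcing even powers of x.
(c) From the visible intercepts: it crosses the z-axis at the gridline z = 0; one x-axis crossing is at x = 0; one y-axis crossing is at y = 0.
(d) Putting this together gives p.

2*x^2 - 3*y^2 - 2*z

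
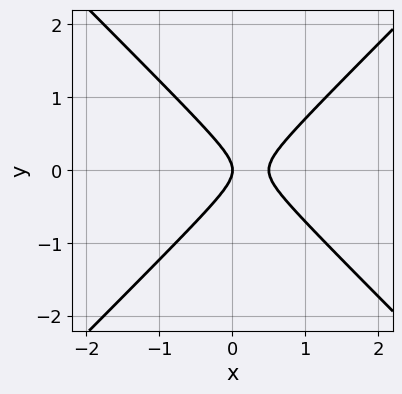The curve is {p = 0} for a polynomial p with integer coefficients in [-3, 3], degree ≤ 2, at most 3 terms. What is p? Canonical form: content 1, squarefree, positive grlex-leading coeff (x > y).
1. deg p = 2. No degree-1 curve has this shape.
2. Symmetries: mirror symmetry y ↦ −y ⇒ only even powers of y.
3. Reading off the gridlines: it meets the y-axis at y = 0 (among the integer gridlines); it crosses the x-axis at the gridline x = 0.
4. Together with the visible shape, these determine p as stated.

2*x^2 - 2*y^2 - x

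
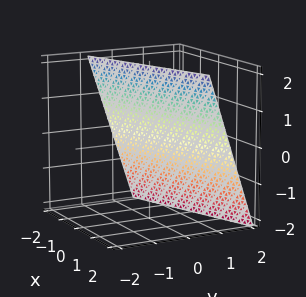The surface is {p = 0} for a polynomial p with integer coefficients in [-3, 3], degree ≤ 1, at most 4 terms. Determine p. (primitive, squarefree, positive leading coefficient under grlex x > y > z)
x - 3*y - z + 2

1. Degree: every cross-section is a straight line — this is a plane, so deg p = 1.
2. From the visible intercepts: one x-axis crossing is at x = -2; it meets the z-axis at z = 2 (among the integer gridlines).
3. These observations pin down the coefficients.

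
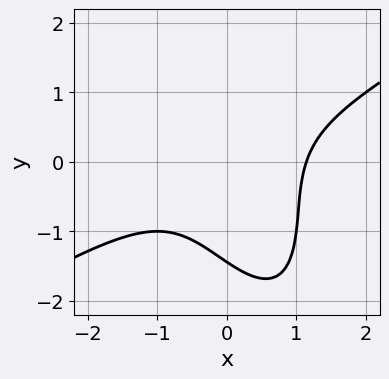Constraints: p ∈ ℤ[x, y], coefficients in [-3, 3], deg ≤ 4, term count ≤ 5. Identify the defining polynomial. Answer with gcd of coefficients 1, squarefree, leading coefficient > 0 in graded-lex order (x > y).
(a) deg p = 3.
(b) The integer polynomial consistent with all of this is the stated p.

2*x^3 - 2*x^2*y - 2*x*y^2 - y^3 - 3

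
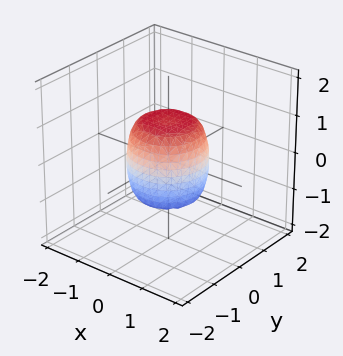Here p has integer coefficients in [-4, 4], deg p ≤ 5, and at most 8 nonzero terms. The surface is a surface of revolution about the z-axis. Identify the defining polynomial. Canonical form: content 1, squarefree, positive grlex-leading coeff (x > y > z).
First, deg p = 4.
Then, symmetries: the z-axis is an axis of rotation, so x and y enter only as x² + y².
Next, from the visible intercepts: among the integer gridlines, it crosses the x-axis at x ∈ {-1, 1}; a circular section at z = 0 has radius exactly 1; the z-axis gridline crossings are at z ∈ {-1, 1}; the y-axis gridline crossings are at y ∈ {-1, 1}.
Finally, solving for integer coefficients yields p as stated.

2*x^4 + 4*x^2*y^2 + 2*y^4 - x^2 - y^2 + z^2 - 1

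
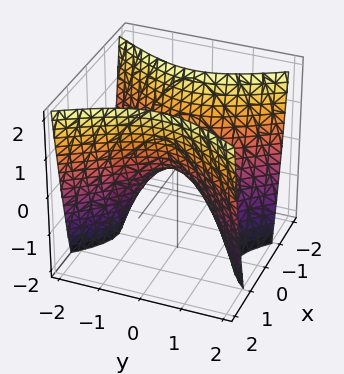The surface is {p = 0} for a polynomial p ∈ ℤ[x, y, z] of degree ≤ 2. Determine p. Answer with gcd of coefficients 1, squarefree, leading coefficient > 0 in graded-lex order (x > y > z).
First, deg p = 2. A saddle surface; a quadric.
Next, symmetries: it's symmetric under y → −y, forcing even powers of y; the x ↦ −x reflection is a symmetry, so x appears only in even powers.
Then, checking where it meets the axes: it crosses the y-axis at the gridline y = 0; it crosses the x-axis at the gridline x = 0; one z-axis crossing is at z = 0.
Finally, these observations pin down the coefficients.

2*x^2 - y^2 - z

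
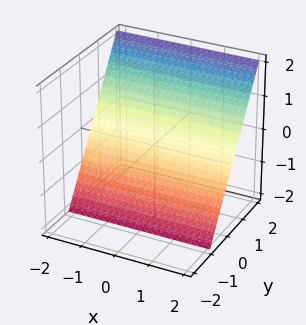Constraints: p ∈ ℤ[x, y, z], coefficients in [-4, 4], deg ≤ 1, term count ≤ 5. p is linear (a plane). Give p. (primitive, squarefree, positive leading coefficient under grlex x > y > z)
3*y - 2*z - 2

(a) Degree: every cross-section is a straight line — this is a plane, so deg p = 1.
(b) Against the integer gridlines: one z-axis crossing is at z = -1; the surface avoids every integer x-axis point in the box.
(c) The integer polynomial consistent with all of this is the stated p.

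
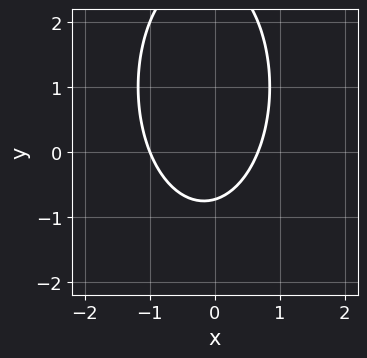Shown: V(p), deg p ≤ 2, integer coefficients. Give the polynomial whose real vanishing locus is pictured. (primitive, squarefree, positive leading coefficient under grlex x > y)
3*x^2 + y^2 + x - 2*y - 2

The degree is 2 — no degree-1 curve has this shape.
Against the integer gridlines: one x-axis crossing is at x = -1.
Together with the visible shape, these determine p as stated.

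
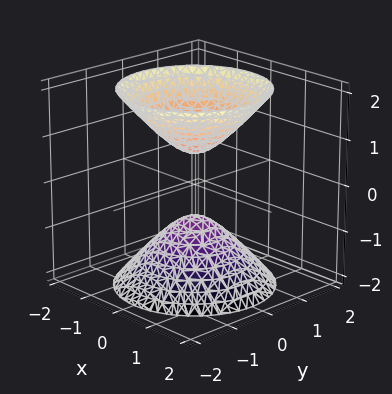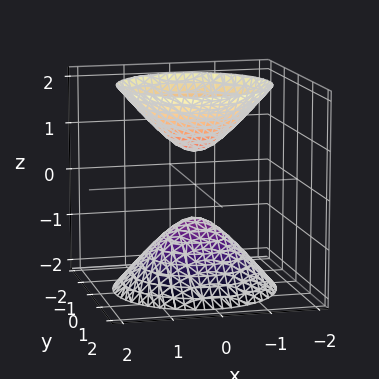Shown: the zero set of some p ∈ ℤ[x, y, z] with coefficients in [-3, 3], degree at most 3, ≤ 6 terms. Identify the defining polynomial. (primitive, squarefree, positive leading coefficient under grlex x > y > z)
First, I count 2 distinct pieces. Treating them together as one polynomial.
Next, deg p = 2. Two separate bowl-shaped sheets opening away from each other; a quadric.
Then, symmetries: the z ↦ −z reflection is a symmetry, so z appears only in even powers; the z-axis is an axis of rotation, so x and y enter only as x² + y².
Then, against the integer gridlines: no x-intercept at any integer in the box; no y-intercept at any integer in the box; a circular section at z = 2 has radius between 1 and 2.
Finally, the integer polynomial consistent with all of this is the stated p.

3*x^2 + 3*y^2 - 2*z^2 + 1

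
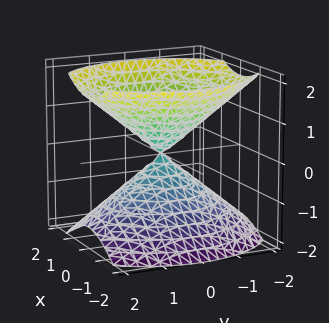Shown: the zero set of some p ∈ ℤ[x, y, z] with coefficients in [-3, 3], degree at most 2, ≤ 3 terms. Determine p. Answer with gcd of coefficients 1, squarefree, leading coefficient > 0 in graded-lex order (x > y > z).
First, the picture has 2 separate pieces.
Next, deg p = 2.
Next, symmetries: mirror symmetry x ↦ −x ⇒ only even powers of x; mirror symmetry z ↦ −z ⇒ only even powers of z; the y ↦ −y reflection is a symmetry, so y appears only in even powers.
Then, checking where it meets the axes: it meets the x-axis at x = 0 (among the integer gridlines); one z-axis crossing is at z = 0; one y-axis crossing is at y = 0.
Finally, together with the visible shape, these determine p as stated.

3*x^2 + 2*y^2 - 3*z^2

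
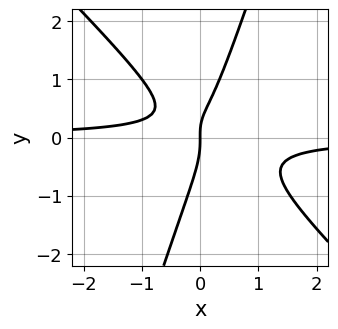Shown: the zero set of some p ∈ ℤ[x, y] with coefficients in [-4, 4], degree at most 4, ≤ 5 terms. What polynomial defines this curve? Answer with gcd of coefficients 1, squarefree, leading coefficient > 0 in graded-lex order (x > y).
3*x^2*y + 2*x*y^2 - y^3 - x*y + x

First, deg p = 3.
Next, reading off the gridlines: one y-axis crossing is at y = 0; it meets the x-axis at x = 0 (among the integer gridlines).
Finally, putting this together gives p.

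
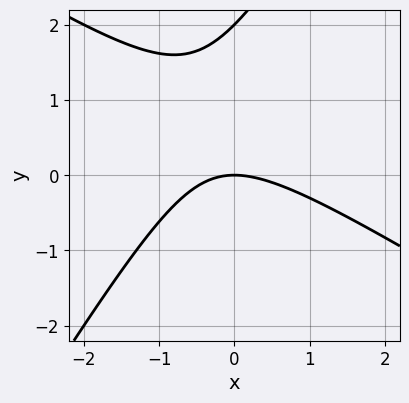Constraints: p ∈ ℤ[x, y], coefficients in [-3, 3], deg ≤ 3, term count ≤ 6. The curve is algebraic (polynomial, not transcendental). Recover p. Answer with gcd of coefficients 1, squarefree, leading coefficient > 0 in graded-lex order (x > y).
Degree: the shape is more complex than any degree-1 curve, so deg p = 2.
From the visible intercepts: among the integer gridlines, it crosses the y-axis at y ∈ {0, 2}; it meets the x-axis at x = 0 (among the integer gridlines).
These observations pin down the coefficients.

x^2 + x*y - y^2 + 2*y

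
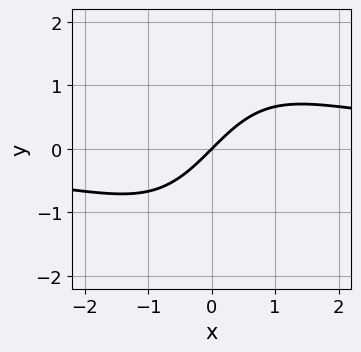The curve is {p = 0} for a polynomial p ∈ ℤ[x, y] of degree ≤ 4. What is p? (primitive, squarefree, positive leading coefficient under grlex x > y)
First, the degree is 3 — a generic line meets the curve in up to 3 points.
Next, checking where it meets the axes: one x-axis crossing is at x = 0; it crosses the y-axis at the gridline y = 0.
Finally, solving for integer coefficients yields p as stated.

x^2*y - 2*x + 2*y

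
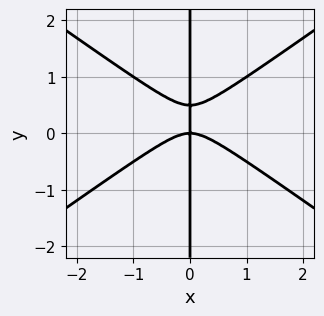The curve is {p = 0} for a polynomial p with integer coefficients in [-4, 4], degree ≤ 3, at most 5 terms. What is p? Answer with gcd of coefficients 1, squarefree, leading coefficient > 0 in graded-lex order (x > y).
x^3 - 2*x*y^2 + x*y

First, the degree is 3 — a generic line meets the curve in up to 3 points.
Then, checking where it meets the axes: every point of the y-axis in the box is on the curve; it crosses the x-axis at the gridline x = 0.
Finally, putting this together gives p.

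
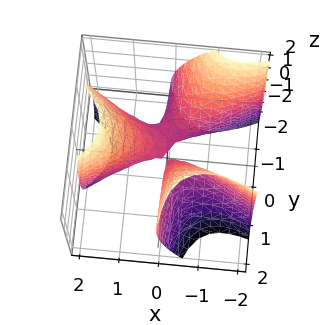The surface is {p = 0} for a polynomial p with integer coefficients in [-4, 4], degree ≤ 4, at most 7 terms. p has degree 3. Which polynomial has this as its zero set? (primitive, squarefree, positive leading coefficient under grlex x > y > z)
First, I count 2 distinct pieces.
Then, degree: no degree-2 surface has this shape, so deg p = 3.
Then, reading off the gridlines: the visible y-axis segment lies entirely on the surface; one x-axis crossing is at x = 0.
Finally, the integer polynomial consistent with all of this is the stated p.

x^3 - 3*x*y^2 - 2*x*y + y*z - z^2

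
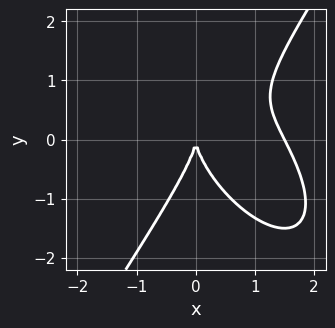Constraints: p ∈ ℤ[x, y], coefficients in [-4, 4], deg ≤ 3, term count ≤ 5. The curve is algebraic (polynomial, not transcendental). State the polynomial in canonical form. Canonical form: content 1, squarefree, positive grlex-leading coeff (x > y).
(a) deg p = 3. A generic line meets the curve in up to 3 points.
(b) Observable constraints: it meets the y-axis at y = 0 (among the integer gridlines); it meets the x-axis at x = 0 (among the integer gridlines).
(c) Putting this together gives p.

2*x^3 + x^2*y - y^3 - 3*x^2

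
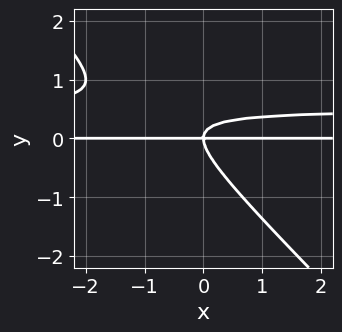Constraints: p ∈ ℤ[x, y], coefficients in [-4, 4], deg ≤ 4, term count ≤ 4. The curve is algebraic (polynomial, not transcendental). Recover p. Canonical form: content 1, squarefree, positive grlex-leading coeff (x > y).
First, degree: a generic line meets the curve in up to 3 points, so deg p = 3.
Next, from the visible intercepts: every point of the x-axis in the box is on the curve; it meets the y-axis at y = 0 (among the integer gridlines).
Finally, the integer polynomial consistent with all of this is the stated p.

2*x*y^2 + 2*y^3 - x*y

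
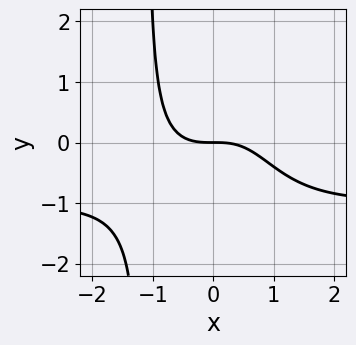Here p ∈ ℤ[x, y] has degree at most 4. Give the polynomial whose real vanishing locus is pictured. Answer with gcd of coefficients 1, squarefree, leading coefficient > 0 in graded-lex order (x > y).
2*x^3*y + 2*x^3 + 3*y

First, the degree is 4 — no degree-3 curve has this shape.
Next, from the visible intercepts: it meets the y-axis at y = 0 (among the integer gridlines); it meets the x-axis at x = 0 (among the integer gridlines).
Finally, the integer polynomial consistent with all of this is the stated p.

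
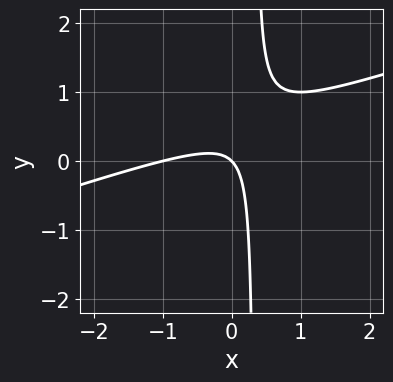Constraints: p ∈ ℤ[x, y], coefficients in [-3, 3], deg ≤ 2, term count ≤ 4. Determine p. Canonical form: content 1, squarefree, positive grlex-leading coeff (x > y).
The degree is 2 — a generic line meets the curve in up to 2 points.
Against the integer gridlines: one y-axis crossing is at y = 0; the x-axis gridline crossings are at x ∈ {-1, 0}.
These observations pin down the coefficients.

x^2 - 3*x*y + x + y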